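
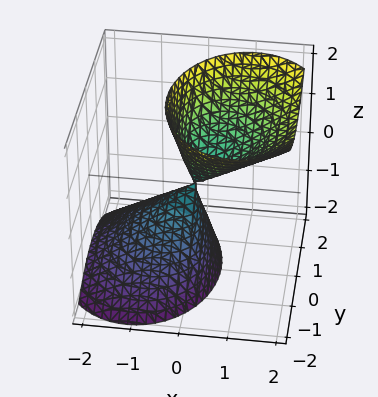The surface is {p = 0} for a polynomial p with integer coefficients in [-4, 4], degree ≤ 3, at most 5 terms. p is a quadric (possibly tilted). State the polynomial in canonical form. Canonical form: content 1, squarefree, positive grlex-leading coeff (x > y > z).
3*x^2 - 3*x*z + 2*y^2 - z^2

The picture has 2 separate pieces.
deg p = 2.
Against the integer gridlines: one x-axis crossing is at x = 0; it meets the y-axis at y = 0 (among the integer gridlines).
Matching integer coefficients to the picture gives p.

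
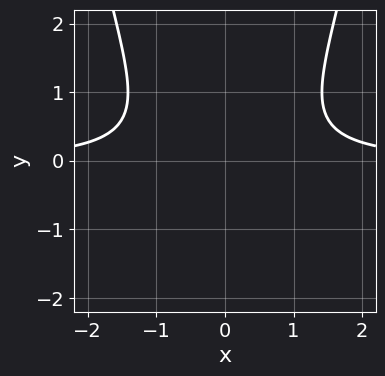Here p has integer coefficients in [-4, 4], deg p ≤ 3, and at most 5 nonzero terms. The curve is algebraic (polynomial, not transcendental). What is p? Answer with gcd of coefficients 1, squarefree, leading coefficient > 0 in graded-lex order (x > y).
x^2*y - y^2 - 1

1. The degree is 3 — no degree-2 curve has this shape.
2. Symmetries: the x ↦ −x reflection is a symmetry, so x appears only in even powers.
3. From the axis intercepts and sections: the curve avoids every integer x-axis point in the box; it misses every integer gridline on the y-axis.
4. Putting this together gives p.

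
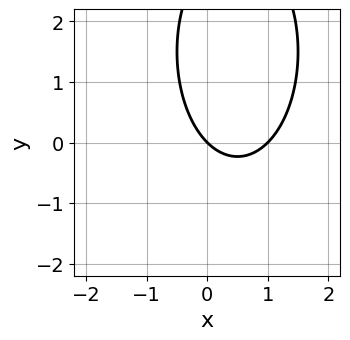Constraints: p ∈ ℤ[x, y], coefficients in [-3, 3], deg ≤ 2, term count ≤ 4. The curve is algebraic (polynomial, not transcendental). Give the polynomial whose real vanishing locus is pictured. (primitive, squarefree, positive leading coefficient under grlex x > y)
3*x^2 + y^2 - 3*x - 3*y

1. The degree is 2 — the shape is more complex than any degree-1 curve.
2. Observable constraints: among the integer gridlines, it crosses the x-axis at x ∈ {0, 1}; it meets the y-axis at y = 0 (among the integer gridlines).
3. Solving for integer coefficients yields p as stated.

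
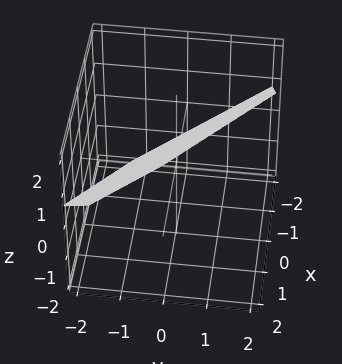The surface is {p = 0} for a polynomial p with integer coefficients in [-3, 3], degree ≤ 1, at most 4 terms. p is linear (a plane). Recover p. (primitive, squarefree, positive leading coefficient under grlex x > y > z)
3*x + 3*y - 3*z + 2

First, degree: the surface is flat (a plane), so deg p = 1.
Finally, matching integer coefficients to the picture gives p.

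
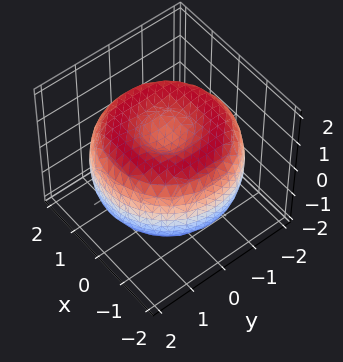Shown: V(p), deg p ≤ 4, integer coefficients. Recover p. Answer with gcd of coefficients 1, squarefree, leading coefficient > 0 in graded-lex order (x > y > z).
1. Degree: no degree-3 surface has this shape, so deg p = 4.
2. By symmetry, every cross-section ⟂ z is a circle, so x, y appear only via x² + y².
3. From the axis intercepts and sections: a circular section at z = 0 has radius between 1 and 2.
4. These observations pin down the coefficients.

x^4 + 2*x^2*y^2 + y^4 - 3*x^2 - 3*y^2 + 3*z^2 - 2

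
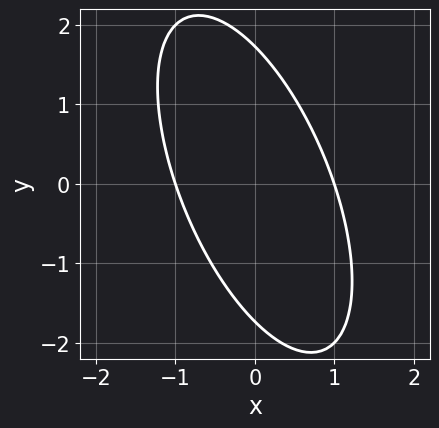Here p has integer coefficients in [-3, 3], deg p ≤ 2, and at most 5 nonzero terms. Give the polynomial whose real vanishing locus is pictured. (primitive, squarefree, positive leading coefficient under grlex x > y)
3*x^2 + 2*x*y + y^2 - 3

(a) The degree is 2 — a generic line meets the curve in up to 2 points.
(b) Observable constraints: among the integer gridlines, it crosses the x-axis at x ∈ {-1, 1}.
(c) Assembling these constraints gives the stated polynomial.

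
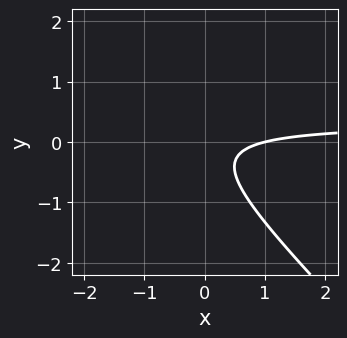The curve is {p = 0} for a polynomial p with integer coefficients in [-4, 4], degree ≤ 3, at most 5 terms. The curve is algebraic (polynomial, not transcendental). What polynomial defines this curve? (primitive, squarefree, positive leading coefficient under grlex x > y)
3*x*y + 3*y^2 - x + y + 1

(a) Degree: the shape is more complex than any degree-1 curve, so deg p = 2.
(b) Against the integer gridlines: the curve avoids every integer y-axis point in the box; one x-axis crossing is at x = 1.
(c) Putting this together gives p.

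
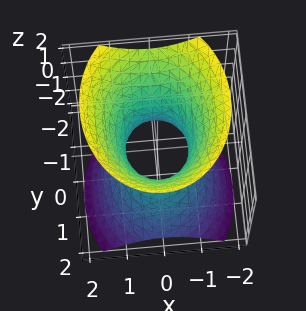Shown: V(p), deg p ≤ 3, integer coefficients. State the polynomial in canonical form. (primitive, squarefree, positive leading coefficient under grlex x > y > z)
3*x^2 + 2*y^2 + y*z - 2*z^2 - 2

(a) Degree: the shape is more complex than any degree-1 surface, so deg p = 2.
(b) From the axis intercepts and sections: the surface avoids every integer z-axis point in the box; the y-axis gridline crossings are at y ∈ {-1, 1}.
(c) Matching integer coefficients to the picture gives p.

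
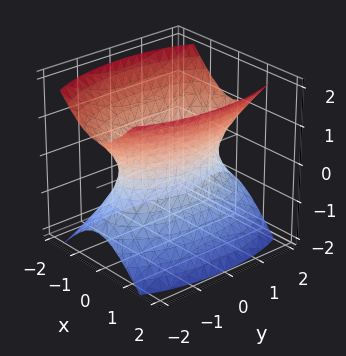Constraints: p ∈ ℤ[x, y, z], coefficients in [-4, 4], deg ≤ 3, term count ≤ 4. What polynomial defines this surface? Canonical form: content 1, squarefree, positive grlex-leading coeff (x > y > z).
3*x^2 + y^2 - 2*z^2 - 2

Degree: an hourglass — one-sheet hyperboloid; a quadric, so deg p = 2.
Symmetries: it's symmetric under z → −z, forcing even powers of z; it's symmetric under y → −y, forcing even powers of y; it's symmetric under x → −x, forcing even powers of x.
Checking where it meets the axes: it misses every integer gridline on the z-axis.
These observations pin down the coefficients.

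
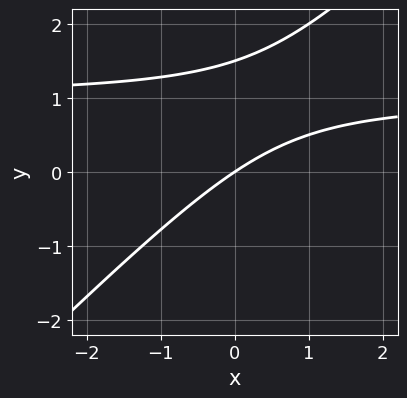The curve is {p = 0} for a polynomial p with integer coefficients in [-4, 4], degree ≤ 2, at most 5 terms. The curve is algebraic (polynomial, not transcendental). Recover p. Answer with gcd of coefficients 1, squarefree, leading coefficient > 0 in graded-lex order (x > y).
2*x*y - 2*y^2 - 2*x + 3*y

(a) The degree is 2 — a generic line meets the curve in up to 2 points.
(b) Reading off the gridlines: it crosses the y-axis at the gridline y = 0; it crosses the x-axis at the gridline x = 0.
(c) Matching integer coefficients to the picture gives p.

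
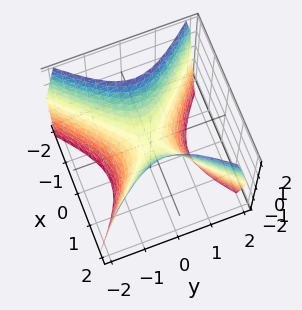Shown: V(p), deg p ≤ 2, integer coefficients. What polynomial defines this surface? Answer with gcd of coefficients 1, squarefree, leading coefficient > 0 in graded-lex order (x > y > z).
First, the degree is 2 — a saddle surface; a quadric.
Then, symmetries: the y ↦ −y reflection is a symmetry, so y appears only in even powers; it's symmetric under x → −x, forcing even powers of x.
Next, from the axis intercepts and sections: one x-axis crossing is at x = 0; it crosses the y-axis at the gridline y = 0.
Finally, fitting integer coefficients to these (and the overall shape) gives p.

3*x^2 - 3*y^2 - 2*z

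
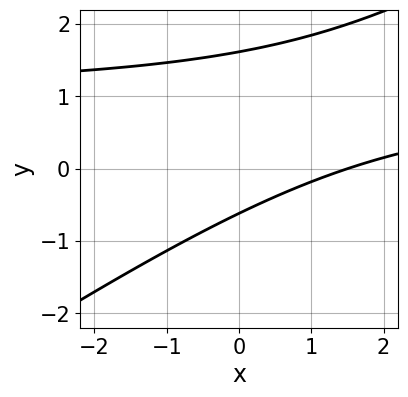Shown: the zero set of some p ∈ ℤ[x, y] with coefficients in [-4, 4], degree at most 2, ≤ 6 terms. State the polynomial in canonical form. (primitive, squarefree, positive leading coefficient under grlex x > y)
2*x*y - 3*y^2 - 2*x + 3*y + 3

(a) The degree is 2 — a generic line meets the curve in up to 2 points.
(b) Putting this together gives p.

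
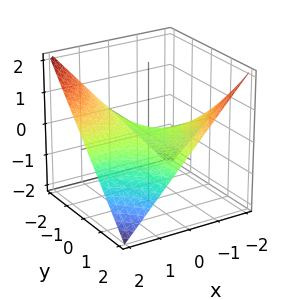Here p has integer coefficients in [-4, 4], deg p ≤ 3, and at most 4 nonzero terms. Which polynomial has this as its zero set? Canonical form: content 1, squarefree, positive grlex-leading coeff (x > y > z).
First, deg p = 2. A saddle surface; a quadric.
Then, from the visible intercepts: one z-axis crossing is at z = 0; every point of the y-axis in the box is on the surface.
Finally, the integer polynomial consistent with all of this is the stated p. Check: (1, 0, 0) on the x-axis lies on the surface, and p(1, 0, 0) = 0. ✓

x*y + 2*z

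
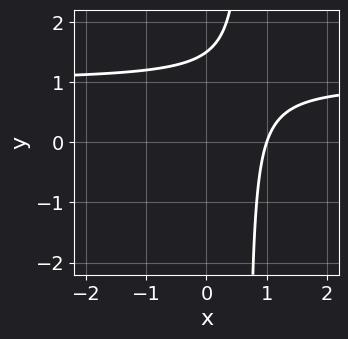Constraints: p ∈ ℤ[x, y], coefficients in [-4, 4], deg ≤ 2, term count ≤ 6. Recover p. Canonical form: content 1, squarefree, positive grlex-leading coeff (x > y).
3*x*y - 3*x - 2*y + 3

(a) The degree is 2 — a generic line meets the curve in up to 2 points.
(b) Checking where it meets the axes: it meets the x-axis at x = 1 (among the integer gridlines).
(c) The integer polynomial consistent with all of this is the stated p.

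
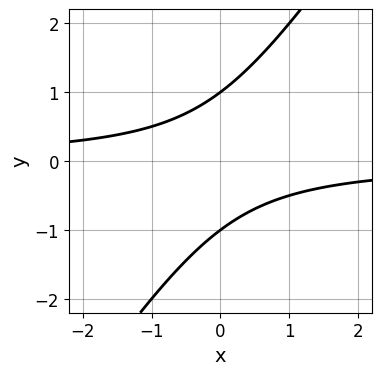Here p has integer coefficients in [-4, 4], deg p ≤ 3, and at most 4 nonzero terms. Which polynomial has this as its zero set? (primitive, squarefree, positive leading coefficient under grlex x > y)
3*x*y - 2*y^2 + 2

(a) Degree: the shape is more complex than any degree-1 curve, so deg p = 2.
(b) Reading off the gridlines: the y-axis gridline crossings are at y ∈ {-1, 1}; it misses every integer gridline on the x-axis.
(c) Together with the visible shape, these determine p as stated.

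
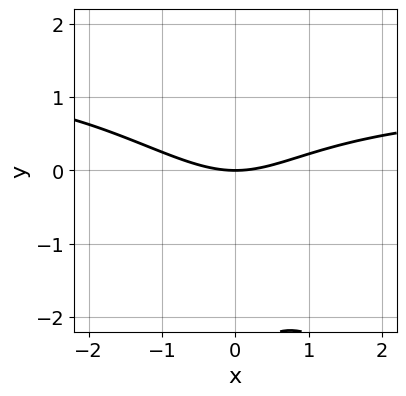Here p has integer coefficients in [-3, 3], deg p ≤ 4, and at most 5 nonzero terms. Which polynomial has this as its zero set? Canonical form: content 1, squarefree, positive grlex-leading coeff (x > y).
x^2*y + x*y^2 - x^2 + y^2 + 3*y

deg p = 3.
Reading off the gridlines: it meets the x-axis at x = 0 (among the integer gridlines); one y-axis crossing is at y = 0.
Putting this together gives p.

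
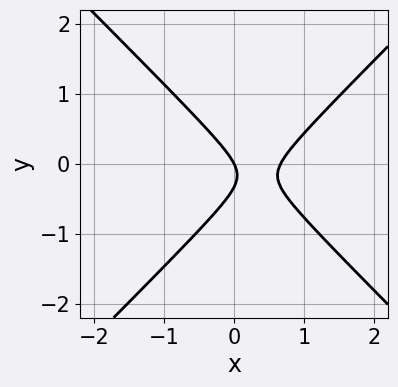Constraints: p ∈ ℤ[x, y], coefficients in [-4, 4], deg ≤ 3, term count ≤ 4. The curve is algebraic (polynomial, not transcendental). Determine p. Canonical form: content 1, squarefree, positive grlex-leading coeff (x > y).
1. The degree is 2 — the shape is more complex than any degree-1 curve.
2. From the visible intercepts: it meets the x-axis at x = 0 (among the integer gridlines); it meets the y-axis at y = 0 (among the integer gridlines).
3. The integer polynomial consistent with all of this is the stated p.

3*x^2 - 3*y^2 - 2*x - y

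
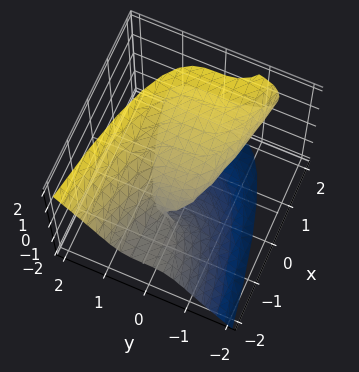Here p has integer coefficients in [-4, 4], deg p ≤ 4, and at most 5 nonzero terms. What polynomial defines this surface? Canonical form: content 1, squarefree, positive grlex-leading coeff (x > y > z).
3*y^3 - 2*z^3 + 3*x*z + 3*z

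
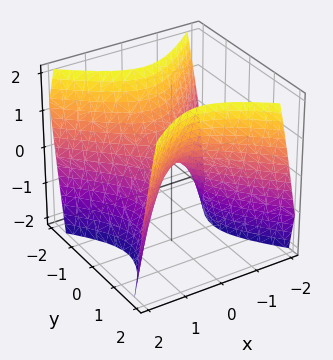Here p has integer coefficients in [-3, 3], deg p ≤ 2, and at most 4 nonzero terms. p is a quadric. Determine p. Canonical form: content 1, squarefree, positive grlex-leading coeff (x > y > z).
3*x^2 - 3*y^2 + 2*z

First, the degree is 2 — a saddle surface; a quadric.
Next, symmetries: the x ↦ −x reflection is a symmetry, so x appears only in even powers; it's symmetric under y → −y, forcing even powers of y.
Next, observable constraints: it meets the x-axis at x = 0 (among the integer gridlines); one y-axis crossing is at y = 0.
Finally, putting this together gives p.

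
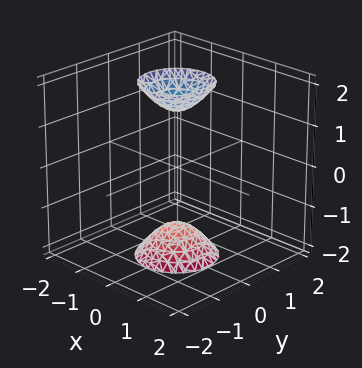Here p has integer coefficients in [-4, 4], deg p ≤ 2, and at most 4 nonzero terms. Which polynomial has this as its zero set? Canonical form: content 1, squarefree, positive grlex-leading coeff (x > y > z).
3*x^2 + 3*y^2 - z^2 + 2

1. I count 2 distinct pieces. They look like related sheets of one shape, so recover p as a whole.
2. Degree: two separate bowl-shaped sheets opening away from each other; a quadric, so deg p = 2.
3. Symmetries: mirror symmetry z ↦ −z ⇒ only even powers of z; rotational symmetry about the z-axis ⇒ p depends on x, y only through x² + y².
4. Against the integer gridlines: the surface avoids every integer x-axis point in the box; it misses every integer gridline on the y-axis; a circular section at z = -2 has radius between 0 and 1.
5. Solving for integer coefficients yields p as stated.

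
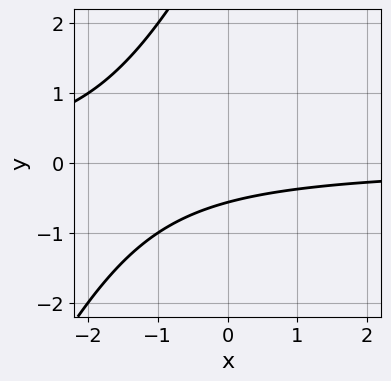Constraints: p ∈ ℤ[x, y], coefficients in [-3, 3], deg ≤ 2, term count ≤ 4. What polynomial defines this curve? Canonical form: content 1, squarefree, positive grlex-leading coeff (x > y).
Degree: no degree-1 curve has this shape, so deg p = 2.
Observable constraints: no x-intercept at any integer in the box.
These observations pin down the coefficients.

2*x*y - y^2 + 3*y + 2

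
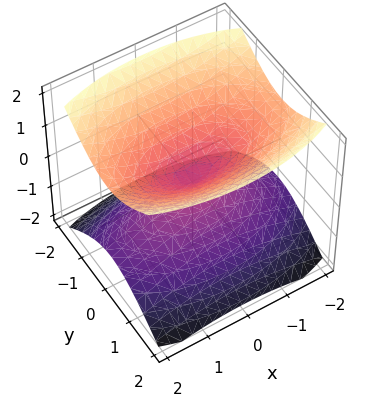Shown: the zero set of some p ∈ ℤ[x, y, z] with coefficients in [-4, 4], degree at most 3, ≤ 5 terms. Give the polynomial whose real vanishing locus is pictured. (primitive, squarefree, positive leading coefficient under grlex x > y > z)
(a) I count 2 distinct pieces. They look like related sheets of one shape, so recover p as a whole.
(b) deg p = 2. Two nappes meeting at a single point; a quadric.
(c) Symmetries: it's symmetric under z → −z, forcing even powers of z; it's symmetric under y → −y, forcing even powers of y; mirror symmetry x ↦ −x ⇒ only even powers of x.
(d) From the axis intercepts and sections: it crosses the y-axis at the gridline y = 0; it meets the x-axis at x = 0 (among the integer gridlines); it meets the z-axis at z = 0 (among the integer gridlines).
(e) Matching integer coefficients to the picture gives p.

x^2 + 3*y^2 - 3*z^2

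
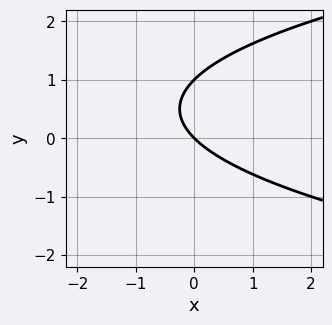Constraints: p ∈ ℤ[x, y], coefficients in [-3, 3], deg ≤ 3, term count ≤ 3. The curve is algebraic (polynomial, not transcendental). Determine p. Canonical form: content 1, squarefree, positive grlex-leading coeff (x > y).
(a) The degree is 2 — no degree-1 curve has this shape.
(b) From the axis intercepts and sections: one x-axis crossing is at x = 0; the y-axis gridline crossings are at y ∈ {0, 1}.
(c) Solving for integer coefficients yields p as stated.

y^2 - x - y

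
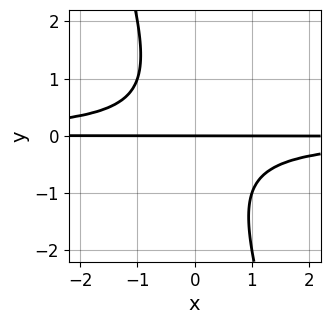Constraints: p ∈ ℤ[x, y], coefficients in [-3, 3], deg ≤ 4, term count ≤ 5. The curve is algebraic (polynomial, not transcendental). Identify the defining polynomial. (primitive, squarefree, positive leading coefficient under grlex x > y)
3*x*y^2 + y^3 + 2*y

(a) Degree: the shape is more complex than any degree-2 curve, so deg p = 3.
(b) Reading off the gridlines: it crosses the y-axis at the gridline y = 0; every point of the x-axis in the box is on the curve.
(c) These observations pin down the coefficients.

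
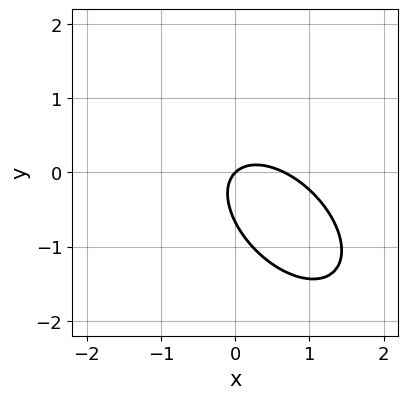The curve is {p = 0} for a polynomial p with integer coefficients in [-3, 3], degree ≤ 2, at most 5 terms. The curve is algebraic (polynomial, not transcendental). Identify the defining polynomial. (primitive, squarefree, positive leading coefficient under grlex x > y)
(a) The degree is 2 — no degree-1 curve has this shape.
(b) Reading off the gridlines: it crosses the y-axis at the gridline y = 0; it meets the x-axis at x = 0 (among the integer gridlines).
(c) These observations pin down the coefficients.

3*x^2 + 3*x*y + 3*y^2 - 2*x + 2*y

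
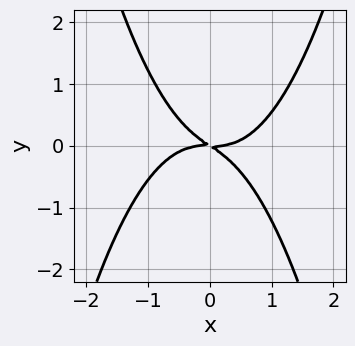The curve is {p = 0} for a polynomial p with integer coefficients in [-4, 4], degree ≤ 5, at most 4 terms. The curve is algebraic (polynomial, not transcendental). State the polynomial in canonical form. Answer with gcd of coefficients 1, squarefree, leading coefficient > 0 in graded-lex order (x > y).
2*x^4 - 2*x*y - 3*y^2

1. deg p = 4.
2. Checking where it meets the axes: it crosses the y-axis at the gridline y = 0; one x-axis crossing is at x = 0.
3. Solving for integer coefficients yields p as stated.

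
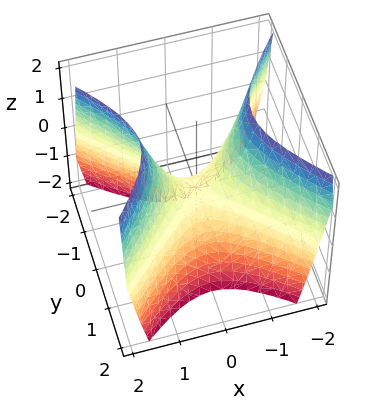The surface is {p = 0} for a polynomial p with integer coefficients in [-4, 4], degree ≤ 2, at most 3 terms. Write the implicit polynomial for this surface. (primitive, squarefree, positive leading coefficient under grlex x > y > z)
3*x^2 - 3*y^2 - 2*z

1. deg p = 2.
2. Symmetries: it's symmetric under x → −x, forcing even powers of x; the y ↦ −y reflection is a symmetry, so y appears only in even powers.
3. From the visible intercepts: it meets the x-axis at x = 0 (among the integer gridlines); it meets the z-axis at z = 0 (among the integer gridlines).
4. Fitting integer coefficients to these (and the overall shape) gives p.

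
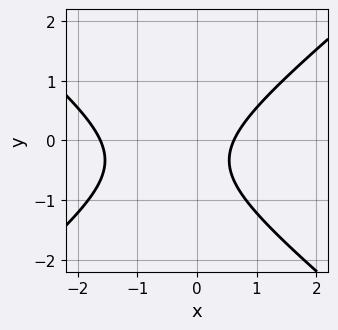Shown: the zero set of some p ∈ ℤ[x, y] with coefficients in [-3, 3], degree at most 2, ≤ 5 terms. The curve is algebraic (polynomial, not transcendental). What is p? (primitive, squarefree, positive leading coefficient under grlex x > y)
2*x^2 - 3*y^2 + 2*x - 2*y - 2

(a) deg p = 2. No degree-1 curve has this shape.
(b) Checking where it meets the axes: it misses every integer gridline on the y-axis.
(c) The integer polynomial consistent with all of this is the stated p.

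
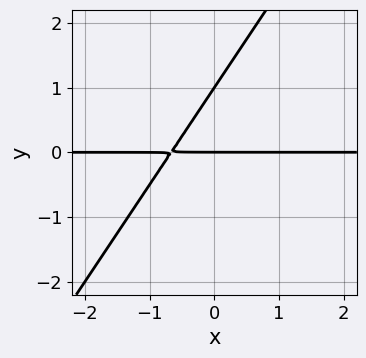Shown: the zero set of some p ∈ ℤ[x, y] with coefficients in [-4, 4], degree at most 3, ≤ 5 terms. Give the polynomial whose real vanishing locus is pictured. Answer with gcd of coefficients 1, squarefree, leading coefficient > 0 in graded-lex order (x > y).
3*x*y - 2*y^2 + 2*y

1. The degree is 2 — the shape is more complex than any degree-1 curve.
2. From the visible intercepts: the y-axis gridline crossings are at y ∈ {0, 1}; every point of the x-axis in the box is on the curve.
3. The integer polynomial consistent with all of this is the stated p.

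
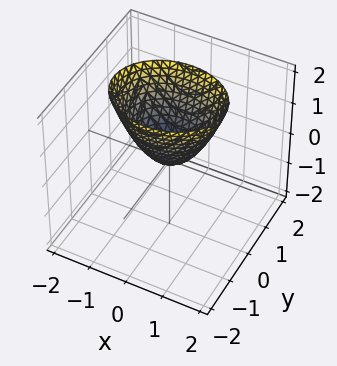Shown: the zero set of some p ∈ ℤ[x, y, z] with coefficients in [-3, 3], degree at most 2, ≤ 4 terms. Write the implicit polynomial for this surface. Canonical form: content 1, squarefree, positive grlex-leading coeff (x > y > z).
(a) deg p = 2. A single bowl opening along one axis; a quadric.
(b) Symmetries: mirror symmetry x ↦ −x ⇒ only even powers of x; it's symmetric under y → −y, forcing even powers of y.
(c) From the axis intercepts and sections: it meets the z-axis at z = 0 (among the integer gridlines); one y-axis crossing is at y = 0.
(d) The integer polynomial consistent with all of this is the stated p.

2*x^2 + 3*y^2 - 2*z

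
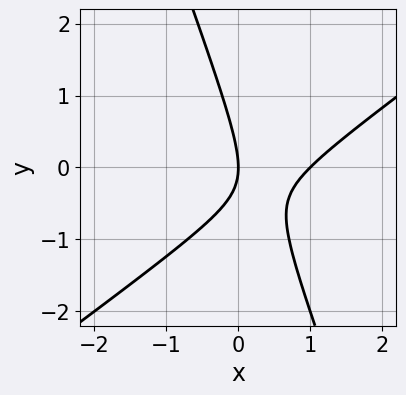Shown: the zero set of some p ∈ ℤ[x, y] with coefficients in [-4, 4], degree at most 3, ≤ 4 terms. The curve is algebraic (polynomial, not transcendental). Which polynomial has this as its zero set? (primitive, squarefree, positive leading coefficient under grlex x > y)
(a) deg p = 2.
(b) Observable constraints: it crosses the y-axis at the gridline y = 0; among the integer gridlines, it crosses the x-axis at x ∈ {0, 1}.
(c) Assembling these constraints gives the stated polynomial.

2*x^2 - 2*x*y - y^2 - 2*x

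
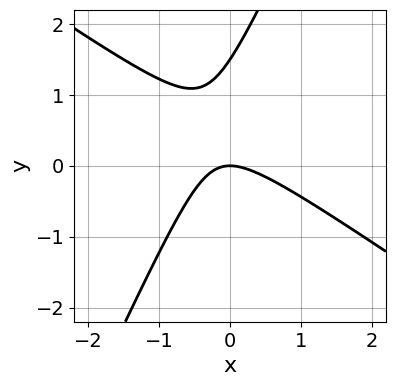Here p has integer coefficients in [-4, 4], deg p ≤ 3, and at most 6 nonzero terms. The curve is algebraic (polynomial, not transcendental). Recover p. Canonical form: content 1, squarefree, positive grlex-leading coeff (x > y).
3*x^2 + 3*x*y - 2*y^2 + 3*y

1. deg p = 2. A generic line meets the curve in up to 2 points.
2. Checking where it meets the axes: one x-axis crossing is at x = 0; one y-axis crossing is at y = 0.
3. Assembling these constraints gives the stated polynomial.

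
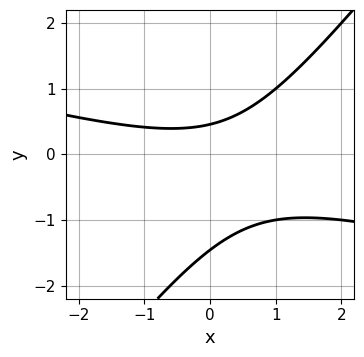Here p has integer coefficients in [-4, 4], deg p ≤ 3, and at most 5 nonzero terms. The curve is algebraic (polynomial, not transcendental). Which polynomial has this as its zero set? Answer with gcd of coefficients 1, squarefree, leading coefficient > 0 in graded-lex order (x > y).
x^2 + 3*x*y - 3*y^2 - 3*y + 2

(a) deg p = 2.
(b) Against the integer gridlines: no x-intercept at any integer in the box.
(c) Putting this together gives p.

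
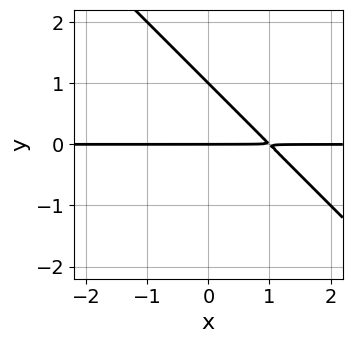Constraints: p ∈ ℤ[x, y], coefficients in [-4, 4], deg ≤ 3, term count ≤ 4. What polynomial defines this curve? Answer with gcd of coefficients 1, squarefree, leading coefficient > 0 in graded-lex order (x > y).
First, degree: a generic line meets the curve in up to 2 points, so deg p = 2.
Next, against the integer gridlines: the visible x-axis segment lies entirely on the curve; the y-axis gridline crossings are at y ∈ {0, 1}.
Finally, putting this together gives p.

x*y + y^2 - y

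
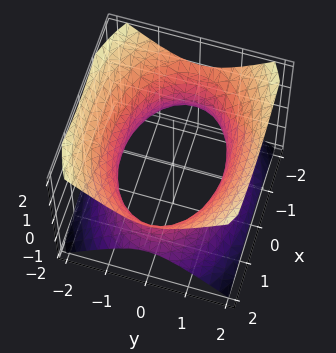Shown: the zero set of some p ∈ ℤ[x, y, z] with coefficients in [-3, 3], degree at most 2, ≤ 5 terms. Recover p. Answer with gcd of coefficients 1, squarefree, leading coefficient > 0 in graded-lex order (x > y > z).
x^2 + 2*y^2 - 2*z^2 - 3

First, deg p = 2. One connected sheet with a waist; a quadric.
Next, symmetries: the x ↦ −x reflection is a symmetry, so x appears only in even powers; mirror symmetry z ↦ −z ⇒ only even powers of z; it's symmetric under y → −y, forcing even powers of y.
Next, reading off the gridlines: it misses every integer gridline on the z-axis.
Finally, together with the visible shape, these determine p as stated.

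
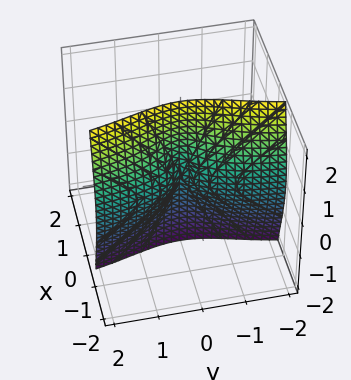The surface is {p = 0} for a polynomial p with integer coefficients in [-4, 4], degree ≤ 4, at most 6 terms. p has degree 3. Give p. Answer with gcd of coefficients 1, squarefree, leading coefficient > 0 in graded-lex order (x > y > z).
x^3 + x*y^2 + x*z^2 + y^2

(a) The degree is 3 — no degree-2 surface has this shape.
(b) From the axis intercepts and sections: every point of the z-axis in the box is on the surface; it crosses the x-axis at the gridline x = 0.
(c) Together with the visible shape, these determine p as stated.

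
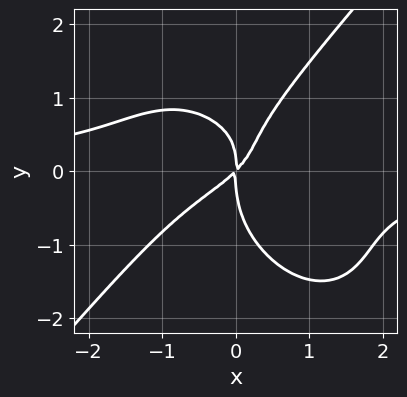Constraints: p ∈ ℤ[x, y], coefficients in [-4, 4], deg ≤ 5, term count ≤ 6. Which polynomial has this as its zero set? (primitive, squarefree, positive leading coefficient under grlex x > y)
3*x^3*y - 2*y^4 + 3*x*y^2 + 3*x^2 - 3*x*y

1. Degree: the shape is more complex than any degree-3 curve, so deg p = 4.
2. Reading off the gridlines: it meets the x-axis at x = 0 (among the integer gridlines); it crosses the y-axis at the gridline y = 0.
3. Matching integer coefficients to the picture gives p.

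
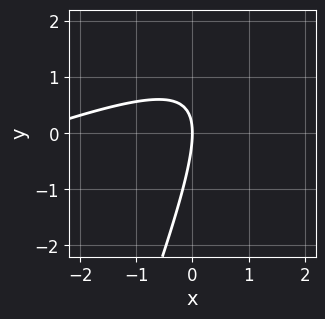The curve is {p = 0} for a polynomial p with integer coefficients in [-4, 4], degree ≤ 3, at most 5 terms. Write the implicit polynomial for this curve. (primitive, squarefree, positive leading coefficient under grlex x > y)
deg p = 2. The shape is more complex than any degree-1 curve.
From the visible intercepts: one y-axis crossing is at y = 0; it meets the x-axis at x = 0 (among the integer gridlines).
Putting this together gives p.

x^2 - 3*x*y + y^2 + 3*x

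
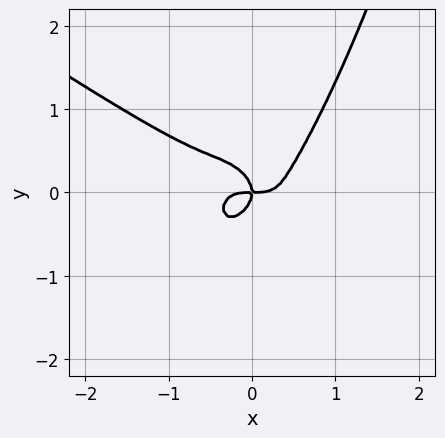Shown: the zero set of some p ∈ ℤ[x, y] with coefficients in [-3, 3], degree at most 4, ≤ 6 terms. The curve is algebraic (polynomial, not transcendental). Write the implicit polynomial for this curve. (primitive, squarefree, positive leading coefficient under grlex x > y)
1. Degree: a generic line meets the curve in up to 4 points, so deg p = 4.
2. Against the integer gridlines: it meets the y-axis at y = 0 (among the integer gridlines); it crosses the x-axis at the gridline x = 0.
3. Fitting integer coefficients to these (and the overall shape) gives p.

2*x^4 + 3*x^3*y - 2*y^3 - x*y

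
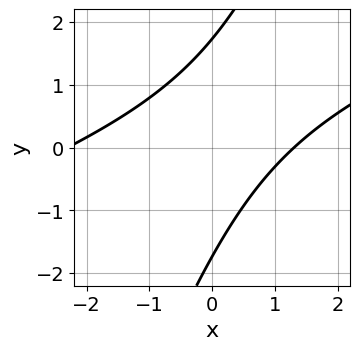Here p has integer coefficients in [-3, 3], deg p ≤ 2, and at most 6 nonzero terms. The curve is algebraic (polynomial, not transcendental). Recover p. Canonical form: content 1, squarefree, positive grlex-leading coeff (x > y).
(a) Degree: a generic line meets the curve in up to 2 points, so deg p = 2.
(b) The integer polynomial consistent with all of this is the stated p.

x^2 - 3*x*y + y^2 + x - 3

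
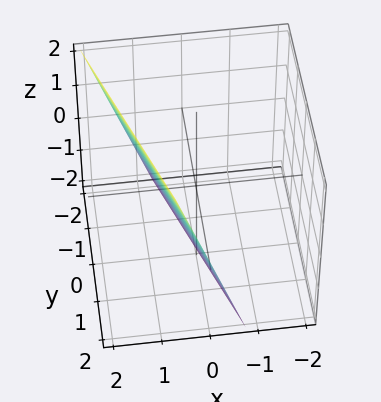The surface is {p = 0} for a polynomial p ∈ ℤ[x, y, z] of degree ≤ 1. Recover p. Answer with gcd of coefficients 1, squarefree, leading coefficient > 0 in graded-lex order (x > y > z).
First, the degree is 1 — every cross-section is a straight line — this is a plane.
Then, from the visible intercepts: it crosses the z-axis at the gridline z = -2; it meets the y-axis at y = 2 (among the integer gridlines).
Finally, matching integer coefficients to the picture gives p.

3*x + y - z - 2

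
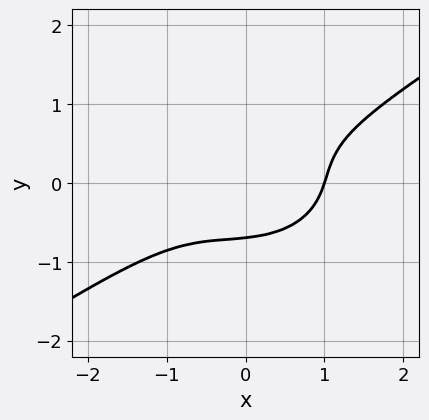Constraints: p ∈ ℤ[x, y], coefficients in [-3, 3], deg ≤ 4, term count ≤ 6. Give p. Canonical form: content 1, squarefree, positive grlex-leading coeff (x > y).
x^3 - x^2*y + x*y^2 - 3*y^3 - 1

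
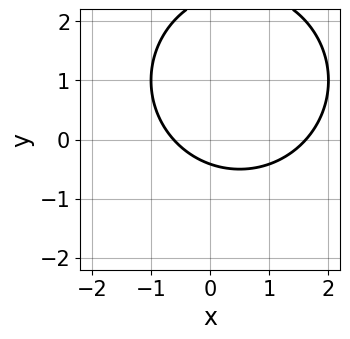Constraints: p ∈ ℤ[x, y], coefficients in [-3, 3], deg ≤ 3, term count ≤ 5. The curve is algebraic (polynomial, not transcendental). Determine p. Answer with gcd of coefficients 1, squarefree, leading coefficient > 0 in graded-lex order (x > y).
x^2 + y^2 - x - 2*y - 1

The degree is 2 — no degree-1 curve has this shape.
Putting this together gives p.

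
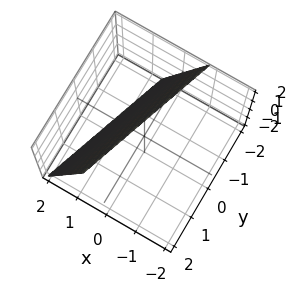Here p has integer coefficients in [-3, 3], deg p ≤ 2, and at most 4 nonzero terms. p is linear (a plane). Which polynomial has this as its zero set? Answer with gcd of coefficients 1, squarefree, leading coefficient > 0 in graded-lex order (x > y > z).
First, the degree is 1 — every cross-section is a straight line — this is a plane.
Next, reading off the gridlines: it crosses the y-axis at the gridline y = -2; it crosses the z-axis at the gridline z = 2.
Finally, assembling these constraints gives the stated polynomial.

3*x - y + z - 2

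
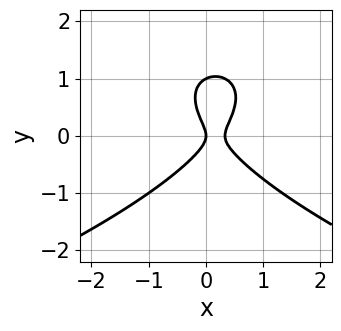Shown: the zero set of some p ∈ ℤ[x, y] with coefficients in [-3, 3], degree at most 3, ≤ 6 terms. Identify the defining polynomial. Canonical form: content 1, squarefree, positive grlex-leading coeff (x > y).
2*y^3 + 3*x^2 - 2*y^2 - x

Degree: no degree-2 curve has this shape, so deg p = 3.
From the axis intercepts and sections: among the integer gridlines, it crosses the y-axis at y ∈ {0, 1}; it meets the x-axis at x = 0 (among the integer gridlines).
The integer polynomial consistent with all of this is the stated p.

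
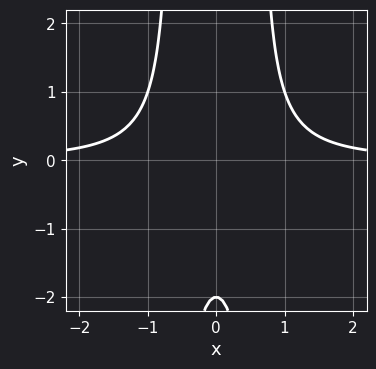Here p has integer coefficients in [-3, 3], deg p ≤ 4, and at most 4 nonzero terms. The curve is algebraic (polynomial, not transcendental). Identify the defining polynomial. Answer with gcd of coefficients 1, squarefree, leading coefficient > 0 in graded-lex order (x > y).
(a) Degree: no degree-2 curve has this shape, so deg p = 3.
(b) Symmetries: mirror symmetry x ↦ −x ⇒ only even powers of x.
(c) Checking where it meets the axes: the curve avoids every integer x-axis point in the box; one y-axis crossing is at y = -2.
(d) Matching integer coefficients to the picture gives p.

3*x^2*y - y - 2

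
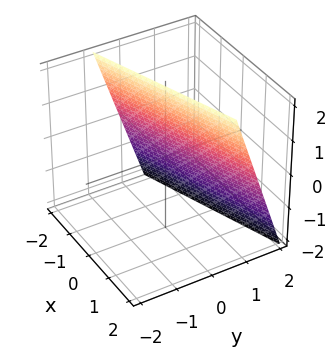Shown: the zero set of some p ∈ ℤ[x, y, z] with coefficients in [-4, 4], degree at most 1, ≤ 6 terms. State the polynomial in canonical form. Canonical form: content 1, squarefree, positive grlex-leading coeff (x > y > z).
1. The degree is 1 — the surface is flat (a plane).
2. Against the integer gridlines: it crosses the z-axis at the gridline z = 2; it crosses the x-axis at the gridline x = -2.
3. Together with the visible shape, these determine p as stated.

x - 3*y - z + 2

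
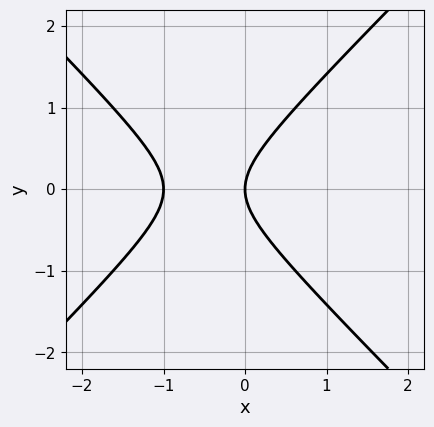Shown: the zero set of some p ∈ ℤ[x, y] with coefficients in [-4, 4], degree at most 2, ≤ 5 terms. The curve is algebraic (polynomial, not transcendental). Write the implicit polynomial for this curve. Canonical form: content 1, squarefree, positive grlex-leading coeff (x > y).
x^2 - y^2 + x

Degree: no degree-1 curve has this shape, so deg p = 2.
Symmetries: mirror symmetry y ↦ −y ⇒ only even powers of y.
Reading off the gridlines: the x-axis gridline crossings are at x ∈ {-1, 0}; it crosses the y-axis at the gridline y = 0.
These observations pin down the coefficients.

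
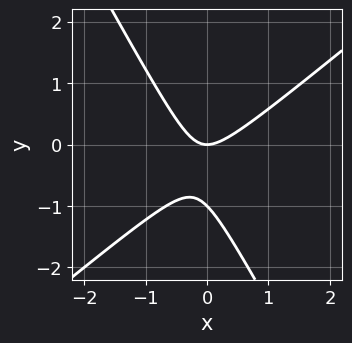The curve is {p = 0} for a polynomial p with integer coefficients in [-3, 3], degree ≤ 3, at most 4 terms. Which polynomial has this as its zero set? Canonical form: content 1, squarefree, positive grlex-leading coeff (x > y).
3*x^2 - 2*x*y - 2*y^2 - 2*y

First, degree: the shape is more complex than any degree-1 curve, so deg p = 2.
Next, checking where it meets the axes: it meets the x-axis at x = 0 (among the integer gridlines); among the integer gridlines, it crosses the y-axis at y ∈ {-1, 0}.
Finally, these observations pin down the coefficients.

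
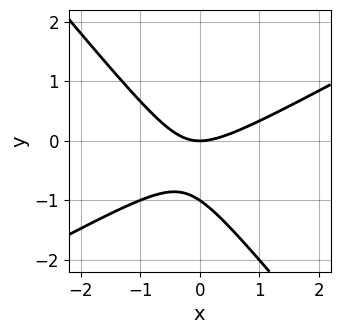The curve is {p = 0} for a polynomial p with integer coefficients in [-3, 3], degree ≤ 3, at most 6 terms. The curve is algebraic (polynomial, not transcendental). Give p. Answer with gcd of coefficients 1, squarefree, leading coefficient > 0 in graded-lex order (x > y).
2*x^2 - 2*x*y - 3*y^2 - 3*y

deg p = 2.
From the axis intercepts and sections: among the integer gridlines, it crosses the y-axis at y ∈ {-1, 0}; it meets the x-axis at x = 0 (among the integer gridlines).
These observations pin down the coefficients.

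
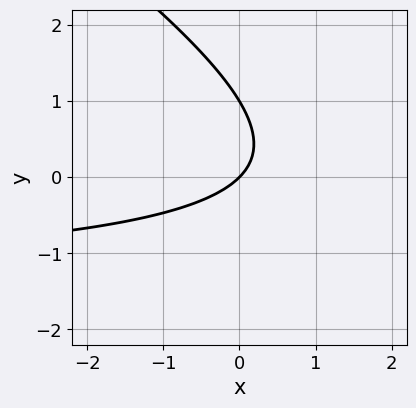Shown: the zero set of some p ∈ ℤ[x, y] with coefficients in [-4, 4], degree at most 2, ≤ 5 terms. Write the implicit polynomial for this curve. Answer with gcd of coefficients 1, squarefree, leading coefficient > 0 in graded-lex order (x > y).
2*x*y + 3*y^2 + 3*x - 3*y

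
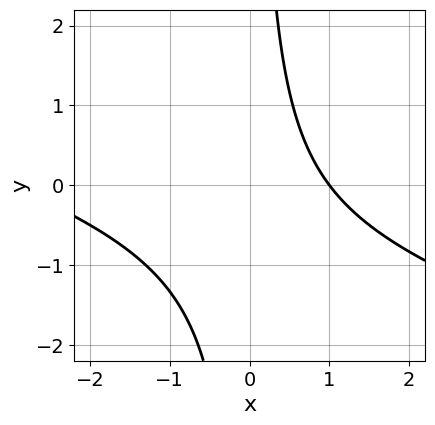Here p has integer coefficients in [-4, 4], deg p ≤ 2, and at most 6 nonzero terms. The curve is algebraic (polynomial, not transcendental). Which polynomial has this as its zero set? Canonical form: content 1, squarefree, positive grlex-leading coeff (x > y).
x^2 + 3*x*y + 2*x - 3

Degree: the shape is more complex than any degree-1 curve, so deg p = 2.
Observable constraints: it misses every integer gridline on the y-axis; one x-axis crossing is at x = 1.
Assembling these constraints gives the stated polynomial.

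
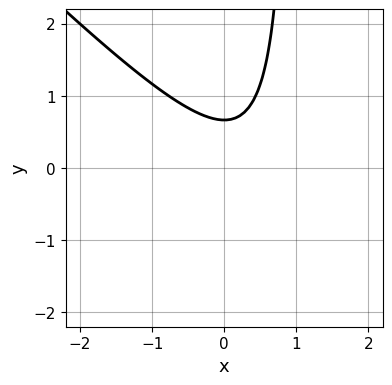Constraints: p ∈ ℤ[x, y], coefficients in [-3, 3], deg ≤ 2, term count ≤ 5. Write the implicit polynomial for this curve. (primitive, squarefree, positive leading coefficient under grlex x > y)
3*x^2 + 3*x*y - 2*x - 3*y + 2

1. Degree: no degree-1 curve has this shape, so deg p = 2.
2. From the visible intercepts: no x-intercept at any integer in the box.
3. Together with the visible shape, these determine p as stated.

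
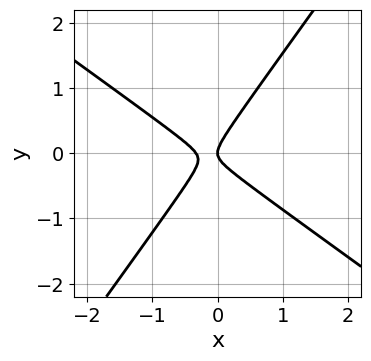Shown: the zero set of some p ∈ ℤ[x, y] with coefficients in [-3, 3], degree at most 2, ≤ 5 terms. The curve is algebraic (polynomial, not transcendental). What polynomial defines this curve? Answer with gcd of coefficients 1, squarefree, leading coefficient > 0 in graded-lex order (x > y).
First, the degree is 2 — a generic line meets the curve in up to 2 points.
Next, against the integer gridlines: it crosses the y-axis at the gridline y = 0; it crosses the x-axis at the gridline x = 0.
Finally, matching integer coefficients to the picture gives p.

3*x^2 + 2*x*y - 3*y^2 + x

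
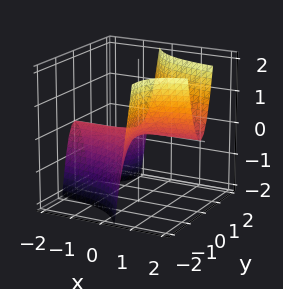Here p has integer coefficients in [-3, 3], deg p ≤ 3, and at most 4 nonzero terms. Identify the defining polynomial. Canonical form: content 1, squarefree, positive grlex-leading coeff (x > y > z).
(a) Degree: no degree-2 surface has this shape, so deg p = 3.
(b) From the visible intercepts: it meets the y-axis at y = 0 (among the integer gridlines); the visible x-axis segment lies entirely on the surface; one z-axis crossing is at z = 0.
(c) Together with the visible shape, these determine p as stated.

3*x*y^2 + y^3 - 2*z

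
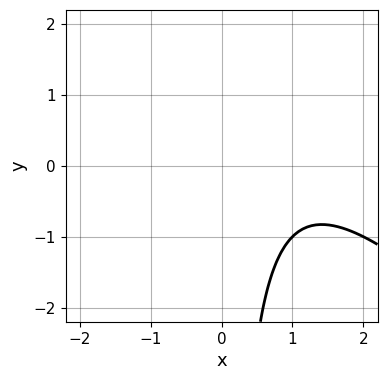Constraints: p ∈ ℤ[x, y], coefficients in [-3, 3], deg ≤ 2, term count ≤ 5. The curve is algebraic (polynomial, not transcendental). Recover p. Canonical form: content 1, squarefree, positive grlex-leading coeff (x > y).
x^2 + x*y - 2*x + 2

The degree is 2 — no degree-1 curve has this shape.
From the axis intercepts and sections: it misses every integer gridline on the y-axis; it misses every integer gridline on the x-axis.
Assembling these constraints gives the stated polynomial.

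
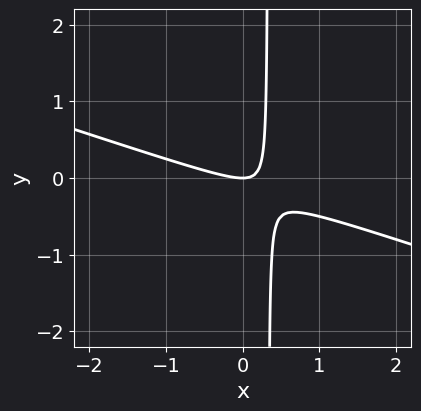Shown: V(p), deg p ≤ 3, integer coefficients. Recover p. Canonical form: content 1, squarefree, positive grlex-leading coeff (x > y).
Degree: a generic line meets the curve in up to 2 points, so deg p = 2.
From the visible intercepts: it meets the x-axis at x = 0 (among the integer gridlines); it crosses the y-axis at the gridline y = 0.
These observations pin down the coefficients.

x^2 + 3*x*y - y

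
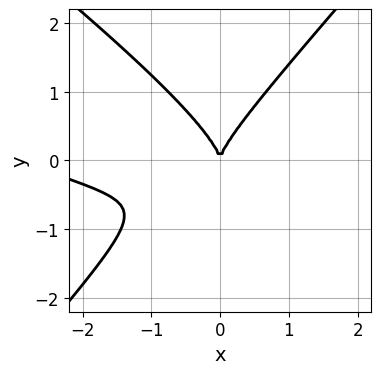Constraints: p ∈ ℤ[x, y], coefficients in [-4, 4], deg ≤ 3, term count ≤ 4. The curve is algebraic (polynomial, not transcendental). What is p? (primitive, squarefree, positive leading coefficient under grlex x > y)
x^3 + 3*x^2*y - 3*y^3 + 3*x^2

(a) The degree is 3 — no degree-2 curve has this shape.
(b) From the visible intercepts: one x-axis crossing is at x = 0; one y-axis crossing is at y = 0.
(c) Fitting integer coefficients to these (and the overall shape) gives p.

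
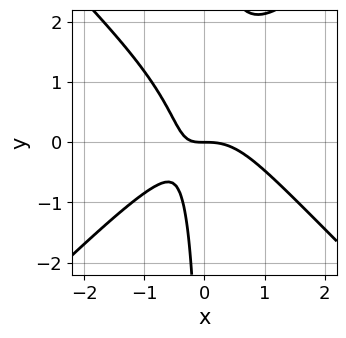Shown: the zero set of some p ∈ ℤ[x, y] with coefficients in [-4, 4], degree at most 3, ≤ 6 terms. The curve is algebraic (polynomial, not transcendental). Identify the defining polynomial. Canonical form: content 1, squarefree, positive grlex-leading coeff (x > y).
First, the degree is 3 — a generic line meets the curve in up to 3 points.
Then, against the integer gridlines: one x-axis crossing is at x = 0; it meets the y-axis at y = 0 (among the integer gridlines).
Finally, solving for integer coefficients yields p as stated.

3*x^3 - 3*x*y^2 + 3*x*y + 2*y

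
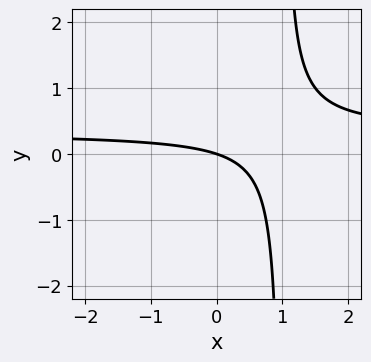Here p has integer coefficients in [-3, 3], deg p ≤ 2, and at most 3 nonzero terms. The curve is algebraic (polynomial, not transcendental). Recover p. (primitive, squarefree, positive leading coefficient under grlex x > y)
3*x*y - x - 3*y

First, the degree is 2 — no degree-1 curve has this shape.
Next, reading off the gridlines: it crosses the y-axis at the gridline y = 0; one x-axis crossing is at x = 0.
Finally, matching integer coefficients to the picture gives p.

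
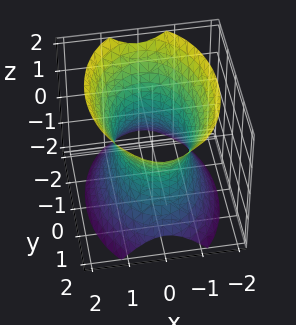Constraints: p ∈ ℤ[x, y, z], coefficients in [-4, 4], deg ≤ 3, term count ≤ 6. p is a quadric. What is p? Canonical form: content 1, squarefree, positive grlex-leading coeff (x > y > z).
Degree: an hourglass — one-sheet hyperboloid; a quadric, so deg p = 2.
Symmetries: the z ↦ −z reflection is a symmetry, so z appears only in even powers; mirror symmetry x ↦ −x ⇒ only even powers of x; it's symmetric under y → −y, forcing even powers of y.
Against the integer gridlines: the surface avoids every integer z-axis point in the box; among the integer gridlines, it crosses the x-axis at x ∈ {-1, 1}.
Solving for integer coefficients yields p as stated.

2*x^2 + y^2 - z^2 - 2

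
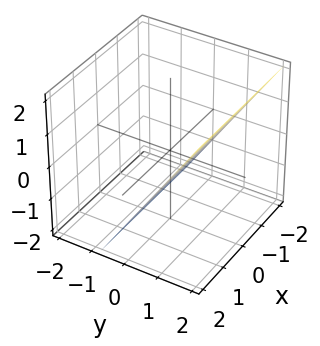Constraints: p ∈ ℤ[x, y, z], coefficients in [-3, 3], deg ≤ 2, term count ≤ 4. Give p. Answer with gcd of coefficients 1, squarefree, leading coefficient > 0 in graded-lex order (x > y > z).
3*y - 2*z - 2

(a) Degree: every cross-section is a straight line — this is a plane, so deg p = 1.
(b) Against the integer gridlines: one z-axis crossing is at z = -1; no x-intercept at any integer in the box.
(c) Solving for integer coefficients yields p as stated.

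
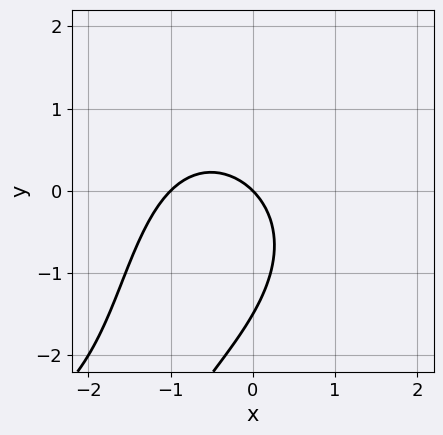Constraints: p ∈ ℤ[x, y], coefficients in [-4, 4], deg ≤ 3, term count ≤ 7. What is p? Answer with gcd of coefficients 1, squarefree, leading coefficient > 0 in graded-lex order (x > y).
x*y^2 + 3*x^2 + 2*y^2 + 3*x + 3*y

(a) Degree: a generic line meets the curve in up to 3 points, so deg p = 3.
(b) From the visible intercepts: it meets the y-axis at y = 0 (among the integer gridlines); among the integer gridlines, it crosses the x-axis at x ∈ {-1, 0}.
(c) The integer polynomial consistent with all of this is the stated p.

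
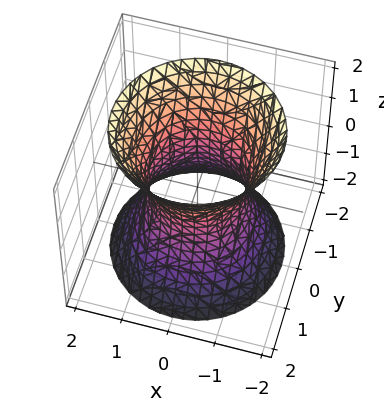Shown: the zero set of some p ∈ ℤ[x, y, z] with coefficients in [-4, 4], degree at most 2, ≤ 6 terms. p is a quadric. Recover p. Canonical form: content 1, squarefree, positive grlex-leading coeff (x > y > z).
2*x^2 + 2*y^2 - z^2 - 2

Degree: one connected sheet with a waist; a quadric, so deg p = 2.
By symmetry, the surface is invariant under rotation about z: p = q(x² + y², z); the z ↦ −z reflection is a symmetry, so z appears only in even powers.
From the visible intercepts: a circular section at z = -2 has radius between 1 and 2; the x-axis gridline crossings are at x ∈ {-1, 1}; it misses every integer gridline on the z-axis.
Assembling these constraints gives the stated polynomial. Check: (0, 1, 0) on the y-axis lies on the surface, and p(0, 1, 0) = 0. ✓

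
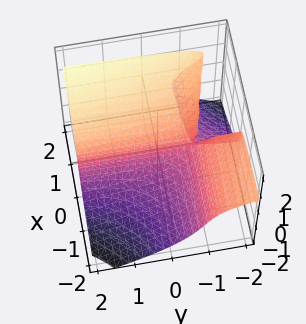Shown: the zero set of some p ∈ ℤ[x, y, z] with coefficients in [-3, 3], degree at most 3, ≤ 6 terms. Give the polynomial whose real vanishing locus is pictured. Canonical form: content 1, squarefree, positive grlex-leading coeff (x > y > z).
2*x*y*z + 3*z^3 - 3*x*y - 3*x

(a) deg p = 3.
(b) Reading off the gridlines: it crosses the x-axis at the gridline x = 0; one z-axis crossing is at z = 0; the visible y-axis segment lies entirely on the surface.
(c) The integer polynomial consistent with all of this is the stated p.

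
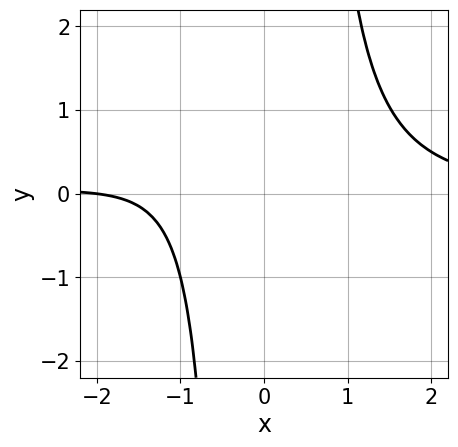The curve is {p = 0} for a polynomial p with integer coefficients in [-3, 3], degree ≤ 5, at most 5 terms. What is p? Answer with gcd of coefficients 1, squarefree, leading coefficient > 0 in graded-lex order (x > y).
x^3*y - x - 2

First, degree: no degree-3 curve has this shape, so deg p = 4.
Then, from the axis intercepts and sections: the curve avoids every integer y-axis point in the box; it crosses the x-axis at the gridline x = -2.
Finally, together with the visible shape, these determine p as stated.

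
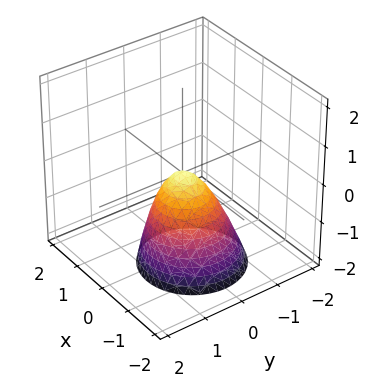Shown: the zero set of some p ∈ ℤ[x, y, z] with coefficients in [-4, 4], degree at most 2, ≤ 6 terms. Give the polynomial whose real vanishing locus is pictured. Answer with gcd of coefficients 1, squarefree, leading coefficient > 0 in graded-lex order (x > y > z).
(a) Degree: no degree-1 surface has this shape, so deg p = 2.
(b) Against the integer gridlines: it crosses the x-axis at the gridline x = 0; it meets the z-axis at z = 0 (among the integer gridlines); it crosses the y-axis at the gridline y = 0.
(c) Assembling these constraints gives the stated polynomial.

3*x^2 - x*z + 3*y^2 + 2*z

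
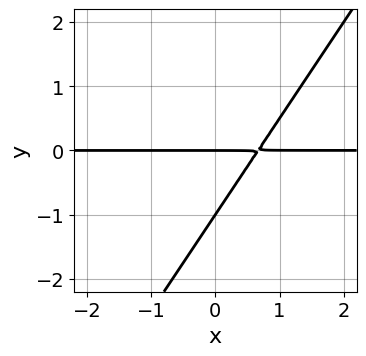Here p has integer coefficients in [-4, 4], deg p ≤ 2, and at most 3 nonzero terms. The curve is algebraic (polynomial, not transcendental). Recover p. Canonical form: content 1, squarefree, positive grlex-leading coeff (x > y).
3*x*y - 2*y^2 - 2*y

(a) The degree is 2 — the shape is more complex than any degree-1 curve.
(b) Reading off the gridlines: every point of the x-axis in the box is on the curve; the y-axis gridline crossings are at y ∈ {-1, 0}.
(c) Solving for integer coefficients yields p as stated.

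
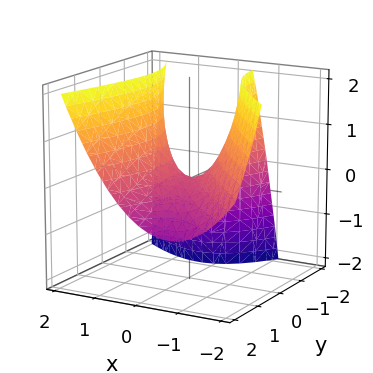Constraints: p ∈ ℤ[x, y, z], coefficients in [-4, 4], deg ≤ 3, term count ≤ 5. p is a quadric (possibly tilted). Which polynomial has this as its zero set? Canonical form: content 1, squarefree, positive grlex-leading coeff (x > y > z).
3*x^2 + 2*x*y - y^2 - 2*y*z - 3*z

1. deg p = 2.
2. Against the integer gridlines: one x-axis crossing is at x = 0; it crosses the z-axis at the gridline z = 0; it meets the y-axis at y = 0 (among the integer gridlines).
3. Solving for integer coefficients yields p as stated.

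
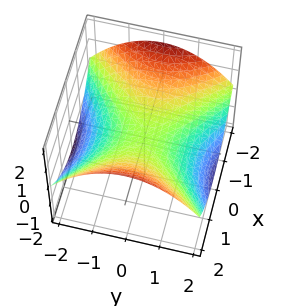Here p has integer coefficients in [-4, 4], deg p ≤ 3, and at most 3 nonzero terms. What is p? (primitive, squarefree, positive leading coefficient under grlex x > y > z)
x^2 - y^2 - 3*z

Degree: a saddle surface; a quadric, so deg p = 2.
Symmetries: it's symmetric under x → −x, forcing even powers of x; mirror symmetry y ↦ −y ⇒ only even powers of y.
Observable constraints: it crosses the y-axis at the gridline y = 0; one x-axis crossing is at x = 0.
These observations pin down the coefficients.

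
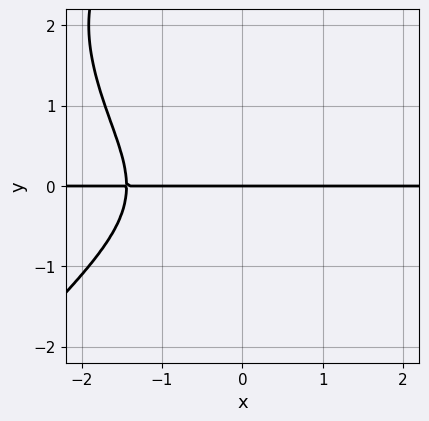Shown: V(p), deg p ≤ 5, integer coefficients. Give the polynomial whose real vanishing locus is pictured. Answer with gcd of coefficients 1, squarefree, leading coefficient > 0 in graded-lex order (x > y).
x^3*y - y^4 + 3*y^3 + 3*y

(a) deg p = 4.
(b) Reading off the gridlines: the visible x-axis segment lies entirely on the curve; one y-axis crossing is at y = 0.
(c) Matching integer coefficients to the picture gives p.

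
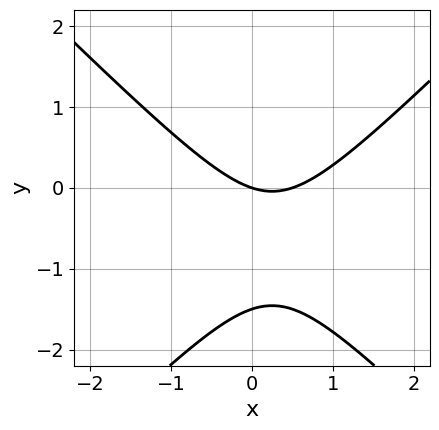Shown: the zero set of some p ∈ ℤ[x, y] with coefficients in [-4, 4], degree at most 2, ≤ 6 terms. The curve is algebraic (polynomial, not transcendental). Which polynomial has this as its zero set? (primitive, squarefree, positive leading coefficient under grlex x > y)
2*x^2 - 2*y^2 - x - 3*y

1. deg p = 2. The shape is more complex than any degree-1 curve.
2. Against the integer gridlines: it meets the y-axis at y = 0 (among the integer gridlines); it meets the x-axis at x = 0 (among the integer gridlines).
3. These observations pin down the coefficients.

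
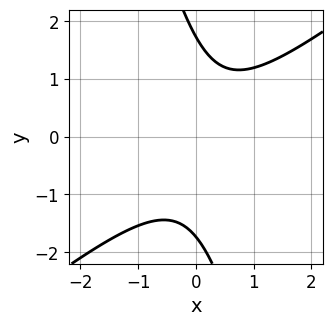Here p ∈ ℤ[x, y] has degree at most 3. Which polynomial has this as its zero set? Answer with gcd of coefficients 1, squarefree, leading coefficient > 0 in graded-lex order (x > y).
deg p = 2. A generic line meets the curve in up to 2 points.
From the axis intercepts and sections: no x-intercept at any integer in the box.
These observations pin down the coefficients.

3*x^2 - 3*x*y - y^2 - x + 3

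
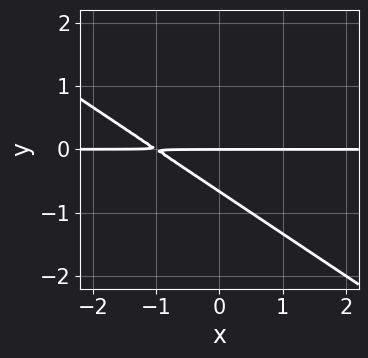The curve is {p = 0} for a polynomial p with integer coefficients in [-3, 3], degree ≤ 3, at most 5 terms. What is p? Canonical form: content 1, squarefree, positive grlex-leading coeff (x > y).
2*x*y + 3*y^2 + 2*y

First, deg p = 2. No degree-1 curve has this shape.
Next, observable constraints: it meets the y-axis at y = 0 (among the integer gridlines); every point of the x-axis in the box is on the curve.
Finally, fitting integer coefficients to these (and the overall shape) gives p.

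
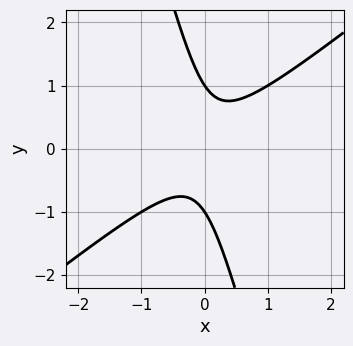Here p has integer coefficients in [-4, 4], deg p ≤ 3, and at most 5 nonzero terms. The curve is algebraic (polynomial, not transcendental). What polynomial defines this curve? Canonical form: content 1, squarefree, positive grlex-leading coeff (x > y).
deg p = 2.
Observable constraints: the y-axis gridline crossings are at y ∈ {-1, 1}; the curve avoids every integer x-axis point in the box.
Assembling these constraints gives the stated polynomial.

3*x^2 - 3*x*y - y^2 + 1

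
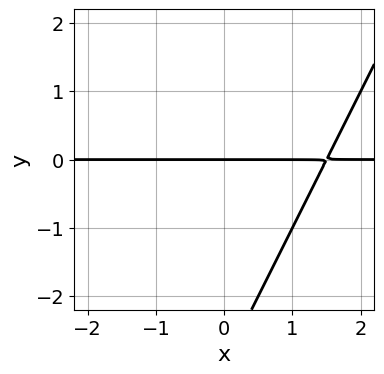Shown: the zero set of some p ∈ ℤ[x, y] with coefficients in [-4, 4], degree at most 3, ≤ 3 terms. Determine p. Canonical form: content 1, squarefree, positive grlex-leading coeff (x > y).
1. deg p = 2. No degree-1 curve has this shape.
2. Checking where it meets the axes: one y-axis crossing is at y = 0; every point of the x-axis in the box is on the curve.
3. Matching integer coefficients to the picture gives p.

2*x*y - y^2 - 3*y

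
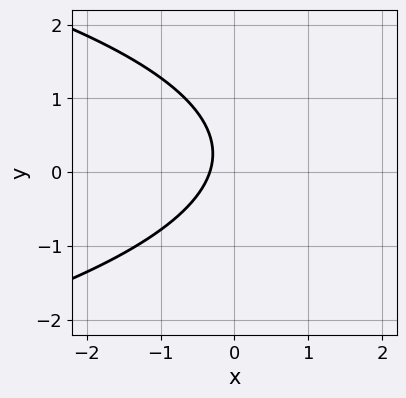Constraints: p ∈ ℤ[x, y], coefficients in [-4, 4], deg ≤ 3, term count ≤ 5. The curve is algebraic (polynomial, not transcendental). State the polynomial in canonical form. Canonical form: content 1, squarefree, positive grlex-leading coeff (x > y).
2*y^2 + 3*x - y + 1

1. deg p = 2.
2. From the axis intercepts and sections: the curve avoids every integer y-axis point in the box.
3. Matching integer coefficients to the picture gives p.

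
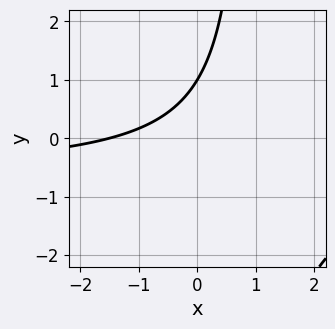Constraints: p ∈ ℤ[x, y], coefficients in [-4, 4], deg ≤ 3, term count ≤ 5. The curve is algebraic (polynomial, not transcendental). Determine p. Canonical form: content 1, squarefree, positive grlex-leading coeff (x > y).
3*x*y + 2*x - 3*y + 3

The degree is 2 — the shape is more complex than any degree-1 curve.
Against the integer gridlines: it meets the y-axis at y = 1 (among the integer gridlines).
Solving for integer coefficients yields p as stated.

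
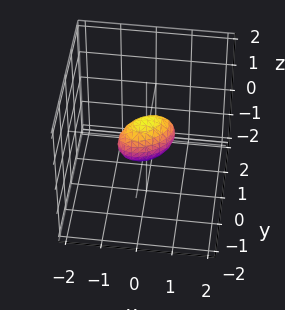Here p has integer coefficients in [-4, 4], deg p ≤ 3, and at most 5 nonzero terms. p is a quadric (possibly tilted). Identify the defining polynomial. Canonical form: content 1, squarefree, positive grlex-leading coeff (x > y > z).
First, deg p = 2. The shape is more complex than any degree-1 surface.
Finally, solving for integer coefficients yields p as stated.

2*x^2 - 2*x*y + 3*y^2 + 2*z^2 - 1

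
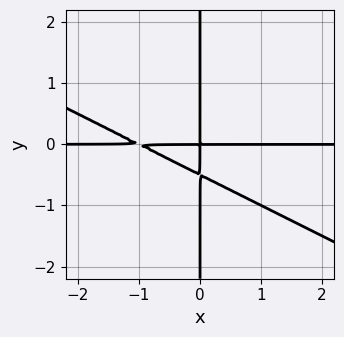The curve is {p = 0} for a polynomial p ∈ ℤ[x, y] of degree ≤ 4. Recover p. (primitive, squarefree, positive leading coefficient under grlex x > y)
(a) Degree: a generic line meets the curve in up to 3 points, so deg p = 3.
(b) Checking where it meets the axes: the visible y-axis segment lies entirely on the curve; the visible x-axis segment lies entirely on the curve.
(c) Putting this together gives p.

x^2*y + 2*x*y^2 + x*y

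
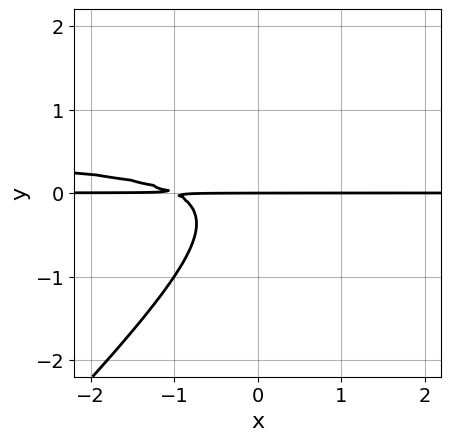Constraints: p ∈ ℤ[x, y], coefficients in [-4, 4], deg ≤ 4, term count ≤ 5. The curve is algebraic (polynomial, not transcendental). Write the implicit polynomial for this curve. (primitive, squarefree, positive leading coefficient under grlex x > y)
First, deg p = 3.
Then, from the axis intercepts and sections: the visible x-axis segment lies entirely on the curve; one y-axis crossing is at y = 0.
Finally, matching integer coefficients to the picture gives p.

2*x*y^2 - 2*y^3 - x*y - y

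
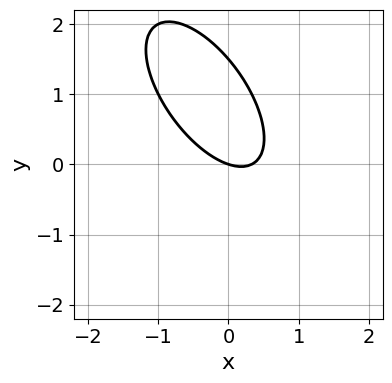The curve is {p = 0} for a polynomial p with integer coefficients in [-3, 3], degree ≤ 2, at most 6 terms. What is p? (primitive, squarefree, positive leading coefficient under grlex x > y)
3*x^2 + 3*x*y + 2*y^2 - x - 3*y

Degree: a generic line meets the curve in up to 2 points, so deg p = 2.
From the visible intercepts: it crosses the y-axis at the gridline y = 0; one x-axis crossing is at x = 0.
Putting this together gives p.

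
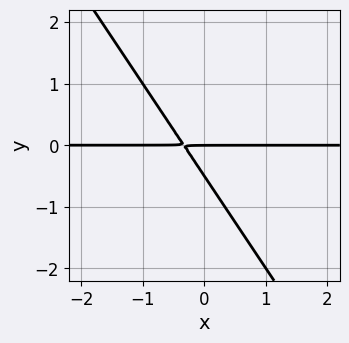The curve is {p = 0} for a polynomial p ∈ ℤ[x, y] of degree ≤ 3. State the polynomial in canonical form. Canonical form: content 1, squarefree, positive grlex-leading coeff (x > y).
1. The degree is 2 — no degree-1 curve has this shape.
2. From the axis intercepts and sections: one y-axis crossing is at y = 0; every point of the x-axis in the box is on the curve.
3. Assembling these constraints gives the stated polynomial.

3*x*y + 2*y^2 + y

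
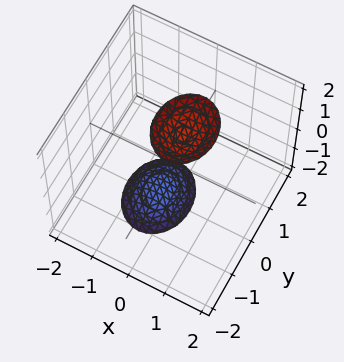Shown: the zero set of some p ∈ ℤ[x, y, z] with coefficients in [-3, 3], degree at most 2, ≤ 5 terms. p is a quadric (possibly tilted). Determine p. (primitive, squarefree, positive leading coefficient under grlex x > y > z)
3*x^2 - x*z + 2*y^2 - z^2 + 3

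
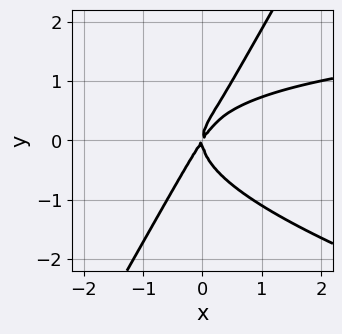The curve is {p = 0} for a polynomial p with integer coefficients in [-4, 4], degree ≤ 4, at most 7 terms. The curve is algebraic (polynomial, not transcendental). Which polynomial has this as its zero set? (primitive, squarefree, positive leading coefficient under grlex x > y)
x^2*y + 3*x*y^2 - 2*y^3 - 3*x^2 + 2*x*y

1. Degree: the shape is more complex than any degree-2 curve, so deg p = 3.
2. From the axis intercepts and sections: it crosses the y-axis at the gridline y = 0; it meets the x-axis at x = 0 (among the integer gridlines).
3. Solving for integer coefficients yields p as stated.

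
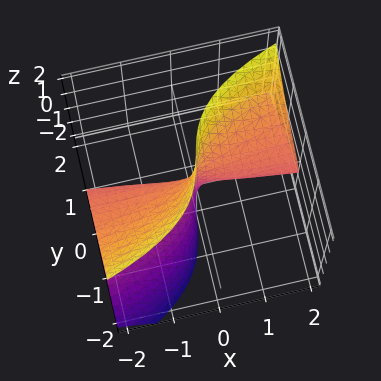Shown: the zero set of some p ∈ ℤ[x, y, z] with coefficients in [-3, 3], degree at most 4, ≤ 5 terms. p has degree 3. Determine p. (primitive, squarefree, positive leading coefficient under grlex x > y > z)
3*x*z^2 - 2*y^3 - 2*x*z - 2*y

(a) deg p = 3.
(b) Reading off the gridlines: every point of the x-axis in the box is on the surface; every point of the z-axis in the box is on the surface; it meets the y-axis at y = 0 (among the integer gridlines).
(c) These observations pin down the coefficients.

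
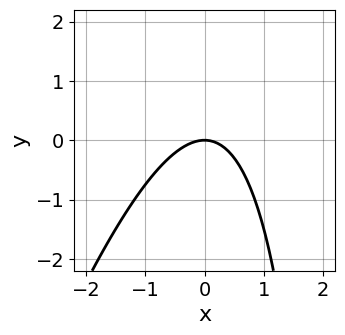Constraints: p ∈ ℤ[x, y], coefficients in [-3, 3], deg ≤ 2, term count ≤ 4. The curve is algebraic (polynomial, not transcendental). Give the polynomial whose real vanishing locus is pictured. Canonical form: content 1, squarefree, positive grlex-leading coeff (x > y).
3*x^2 - x*y + 3*y

deg p = 2. A generic line meets the curve in up to 2 points.
From the visible intercepts: it crosses the y-axis at the gridline y = 0; it meets the x-axis at x = 0 (among the integer gridlines).
Solving for integer coefficients yields p as stated.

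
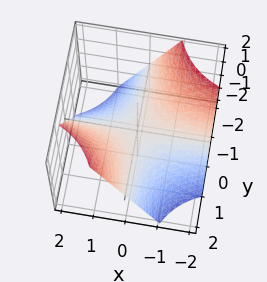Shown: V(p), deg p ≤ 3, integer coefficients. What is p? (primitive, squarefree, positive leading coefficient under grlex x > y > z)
x*y - z

The degree is 2 — a saddle surface; a quadric.
Observable constraints: one z-axis crossing is at z = 0; every point of the x-axis in the box is on the surface; the visible y-axis segment lies entirely on the surface.
Fitting integer coefficients to these (and the overall shape) gives p.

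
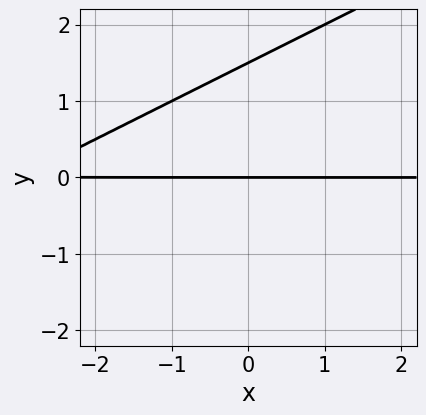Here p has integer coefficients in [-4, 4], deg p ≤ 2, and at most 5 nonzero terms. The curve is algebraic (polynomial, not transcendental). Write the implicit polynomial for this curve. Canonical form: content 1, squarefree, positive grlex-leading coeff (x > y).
x*y - 2*y^2 + 3*y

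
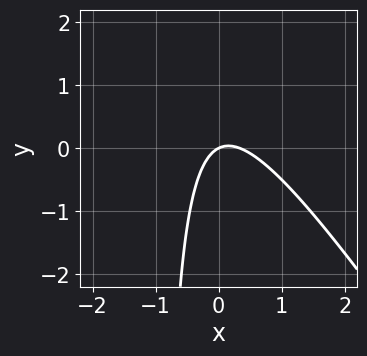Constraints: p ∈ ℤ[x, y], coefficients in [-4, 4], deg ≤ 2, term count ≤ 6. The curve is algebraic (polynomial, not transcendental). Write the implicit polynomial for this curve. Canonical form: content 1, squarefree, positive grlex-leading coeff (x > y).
3*x^2 + 2*x*y - x + 2*y

First, the degree is 2 — a generic line meets the curve in up to 2 points.
Then, checking where it meets the axes: it meets the x-axis at x = 0 (among the integer gridlines); it meets the y-axis at y = 0 (among the integer gridlines).
Finally, putting this together gives p.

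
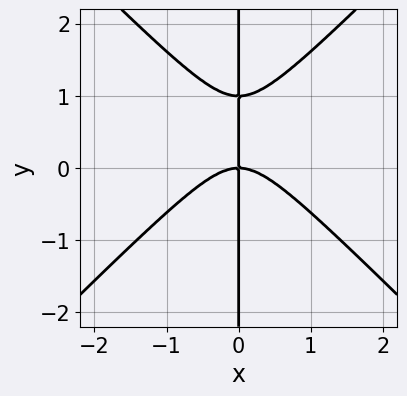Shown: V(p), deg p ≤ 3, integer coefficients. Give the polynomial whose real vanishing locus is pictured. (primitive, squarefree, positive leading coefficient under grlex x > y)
1. deg p = 3. No degree-2 curve has this shape.
2. Checking where it meets the axes: it crosses the x-axis at the gridline x = 0; the visible y-axis segment lies entirely on the curve.
3. These observations pin down the coefficients.

x^3 - x*y^2 + x*y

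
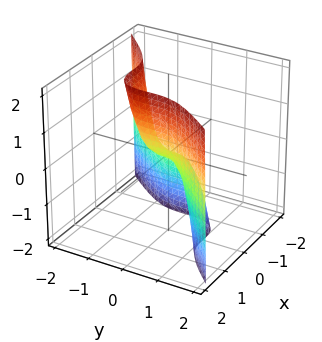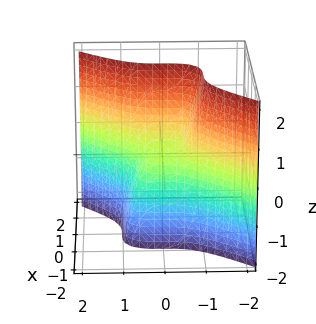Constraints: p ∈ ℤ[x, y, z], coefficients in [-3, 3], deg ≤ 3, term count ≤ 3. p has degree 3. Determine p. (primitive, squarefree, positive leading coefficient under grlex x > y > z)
3*x^3 - 2*y^3 - z

Degree: the shape is more complex than any degree-2 surface, so deg p = 3.
Against the integer gridlines: it meets the x-axis at x = 0 (among the integer gridlines); one y-axis crossing is at y = 0.
Matching integer coefficients to the picture gives p.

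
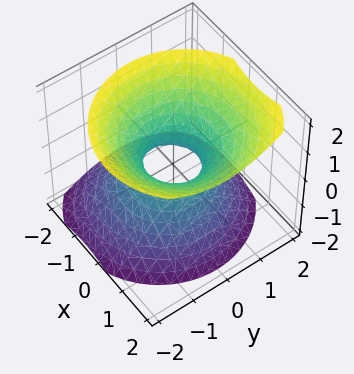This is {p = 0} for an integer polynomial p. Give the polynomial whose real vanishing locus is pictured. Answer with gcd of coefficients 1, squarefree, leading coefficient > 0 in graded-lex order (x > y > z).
2*x^2 - x*z + 2*y^2 - 2*z^2 - 1

1. Degree: no degree-1 surface has this shape, so deg p = 2.
2. From the visible intercepts: the surface avoids every integer z-axis point in the box.
3. Together with the visible shape, these determine p as stated.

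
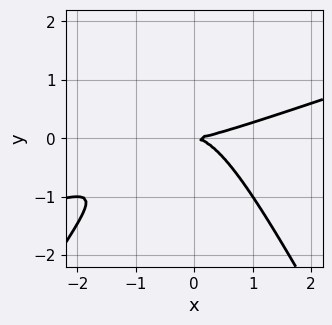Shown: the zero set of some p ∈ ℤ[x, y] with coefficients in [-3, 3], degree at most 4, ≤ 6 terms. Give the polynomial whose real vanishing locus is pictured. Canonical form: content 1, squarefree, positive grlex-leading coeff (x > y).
x^3 - 3*x^2*y + y^3 - 3*y^2

1. Degree: the shape is more complex than any degree-2 curve, so deg p = 3.
2. From the visible intercepts: it crosses the x-axis at the gridline x = 0; one y-axis crossing is at y = 0.
3. Putting this together gives p.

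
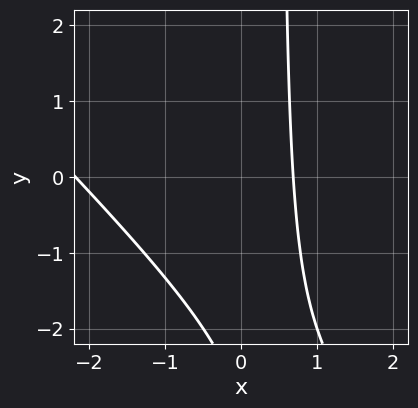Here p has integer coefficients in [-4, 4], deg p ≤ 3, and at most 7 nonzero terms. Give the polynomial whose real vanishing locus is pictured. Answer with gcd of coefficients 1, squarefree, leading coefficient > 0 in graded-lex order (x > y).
2*x^2 + 2*x*y + 3*x - y - 3

The degree is 2 — the shape is more complex than any degree-1 curve.
Observable constraints: no y-intercept at any integer in the box.
Solving for integer coefficients yields p as stated.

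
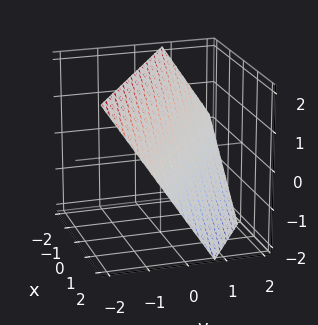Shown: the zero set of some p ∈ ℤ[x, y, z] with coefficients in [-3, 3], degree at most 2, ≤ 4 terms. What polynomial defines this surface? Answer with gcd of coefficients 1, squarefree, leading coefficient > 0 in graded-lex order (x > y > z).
2*x + 3*y + 2*z - 2

(a) deg p = 1. Every cross-section is a straight line — this is a plane.
(b) From the visible intercepts: one z-axis crossing is at z = 1; one x-axis crossing is at x = 1.
(c) Fitting integer coefficients to these (and the overall shape) gives p.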